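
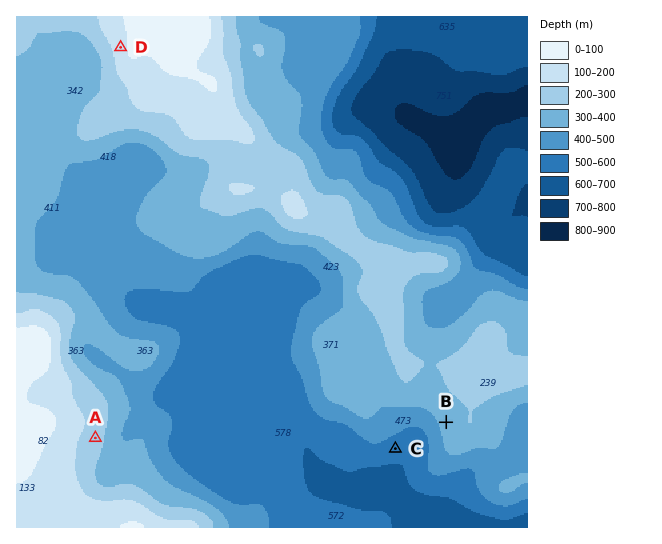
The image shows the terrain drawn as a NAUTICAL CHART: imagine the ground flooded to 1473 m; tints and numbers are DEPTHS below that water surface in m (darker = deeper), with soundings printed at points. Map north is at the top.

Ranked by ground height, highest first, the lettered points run D A B C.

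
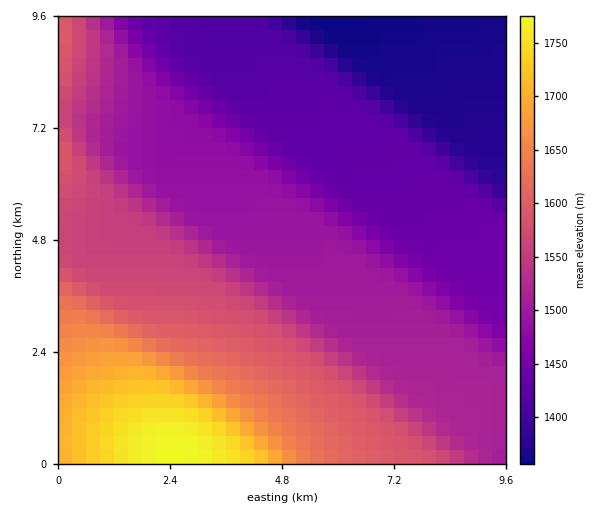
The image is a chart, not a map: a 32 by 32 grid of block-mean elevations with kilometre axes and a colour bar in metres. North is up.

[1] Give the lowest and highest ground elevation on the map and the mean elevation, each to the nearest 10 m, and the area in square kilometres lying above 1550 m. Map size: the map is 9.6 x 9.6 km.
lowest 1360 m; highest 1780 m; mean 1520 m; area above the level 31.5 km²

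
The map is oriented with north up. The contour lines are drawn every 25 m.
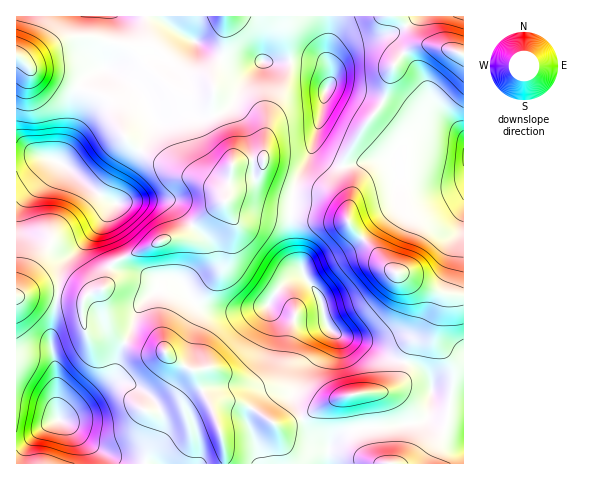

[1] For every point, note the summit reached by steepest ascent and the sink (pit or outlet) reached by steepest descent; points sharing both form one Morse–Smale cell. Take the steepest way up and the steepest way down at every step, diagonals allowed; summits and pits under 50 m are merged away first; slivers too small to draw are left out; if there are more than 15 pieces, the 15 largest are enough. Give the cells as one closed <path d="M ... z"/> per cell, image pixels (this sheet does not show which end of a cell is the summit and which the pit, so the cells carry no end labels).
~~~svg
<path d="M304 275l-7 1-11 6-10 10-9 13-25 6-24 0-15-3-12-9-9-16-3-2-10 0-16 11-12 13-5 8-4 19-8 10 22 10 19 0 13 10 17 9 5 15 13 23 8-7 15 0 20 8 21 16 14-3 11-5-8-20 8-28 9-12 11-21 7-7-7-29z"/><path d="M224 16l-60 0 0 5 15 12-7 2-17 19-5-1-19 11-28 4-13 6-9 9-4 9-7 40-11 30 38 31 19 10 0-8 8-20 30-46 0-11 8 1 16-5 9 0 10 4 16-2 0-42 12-24z"/><path d="M231 200l-6 0-8 5-37 31-18 4-50 24-6 21-5 6 0 7 6 28 11 12 6 4 3-2 14-35 12-13 16-11 10 0 3 2 9 16 12 9 15 3 24 0 25-6 9-13 10-10 18-8-8-14-4-11-2-22 1-13-25-2z"/><path d="M187 114l-9 0-23 5 0 6-6 13-29 47-4 10 0 8-6 5-12 20-19 21-15 13-4 8-1 25 24 5 7-8 13-3 4-8 2-14 4-5 49-22 18-4 33-28 13-8 6-31-1-19-17-35-17 3z"/><path d="M424 143l-19 1-15 16-22 1-25 5 1 9 6 13-3 32 5 8 44 45 43 19 24 4 1-145z"/><path d="M162 16l-145 0-1 139 19 0 24 7 9-25 5-33 8-21 9-9 9-4 28-5 19-11 9 0 7-9 10-10 6-3-11-8z"/><path d="M292 213l-2 14 4 26 11 25 12 14 5 9 3 20 4 7 13 9 25 7 23 14 14 4 8-19 17-18 9-19 2-12-48-24-44-49-23-1z"/><path d="M308 62l-46 0-16 16-14 27-18 11 18 37 0 16-5 31 39 12 25 1 3-24 17-37 11-37 3-24 5-8 0-6-4-9-7-4z"/><path d="M102 289l-12 3-7 8-23-5-3 2-6 35 0 15 6 30 1 42 9 4 21 20 13 8 5 5 2 8 45 0-4-5 0-6 12-20 1-17-9-18-14-10-14-6-10 2-32 23-19 11 49-40 6-24 5-11-17-17-6-28z"/><path d="M442 292l-4 1 2 9-11 23-17 18-8 19 17 6 10 13 0 22-3 14-14 6-54 5-12 3-17 13-2 4 0 16 135-1 0-166z"/><path d="M432 45l-18 1-7 4-11 11-4 8-6 26-5 10-20 25-17 29-1 7 25-5 22-1 13-14 7-3 14 0 17 5 23 2 0-95z"/><path d="M35 155l-19 2 1 139 14-2 26 1 3-25 4-8 15-13 19-21 12-20 6-5-19-10-36-30z"/><path d="M397 16l-68 1-3 38 5 26-6 10-11 55 8 11 14 8 7 1 2-9 16-27 20-25 5-10 6-26 4-8 11-11 11-5 11 0-13-6z"/><path d="M126 343l-7 11-6 24-46 38 16-9 32-23 10-2 14 6 12 8 7 10 4 10-1 17-12 20 2 9 3 2 70 0 1-13-5-20-24-60-18-9-13-10-19 0z"/><path d="M328 16l-103 0 0 34-12 24 0 41 10-3 9-7 14-27 16-16 53 1 11 6 4 12 1-8-5-18 3-14z"/>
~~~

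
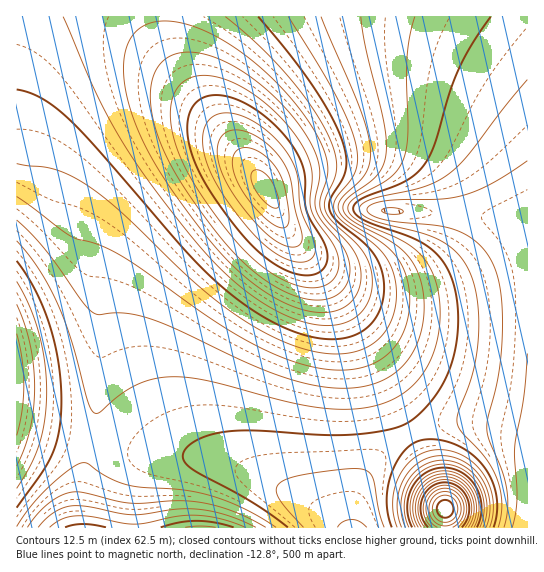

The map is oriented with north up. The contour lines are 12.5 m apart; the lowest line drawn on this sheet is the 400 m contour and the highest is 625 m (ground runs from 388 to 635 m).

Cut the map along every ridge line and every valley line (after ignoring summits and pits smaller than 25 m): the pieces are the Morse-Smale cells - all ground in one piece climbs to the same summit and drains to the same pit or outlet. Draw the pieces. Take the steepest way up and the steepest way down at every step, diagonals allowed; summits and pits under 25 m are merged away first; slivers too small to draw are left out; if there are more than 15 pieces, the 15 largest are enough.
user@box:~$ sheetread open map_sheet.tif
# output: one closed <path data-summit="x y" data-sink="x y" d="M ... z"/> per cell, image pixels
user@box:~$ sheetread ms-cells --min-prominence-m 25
<path data-summit="267 191" data-sink="527 527" d="M527 16l-365 0-1 10 3 12 13 31 22 32 54 69-14-9-13-1-21 5-22 11-44 32-14 14-14 20-10 23-2 18 2 83-4 41-6 35 36 9 58 4 33 6 43 16 46 26 34 24 10 1 2-25 11-26 9-14 16-15 17-12 21-9 24-6 34 0 42 10z"/><path data-summit="267 191" data-sink="17 383" d="M161 16l-145 1 1 410 74 15 6-35 4-41-2-83 2-18 10-23 14-20 14-14 44-32 22-11 21-5 13 1 10 5-50-65-22-32-13-31z"/><path data-summit="445 509" data-sink="527 527" d="M485 421l-34 0-14 3-26 9-22 15-16 15-14 24-7 23 0 17 175 1 1-97z"/><path data-summit="201 527" data-sink="527 527" d="M93 443l-4 0-9 48-1 31 2 6 262-1-49-32-56-27-44-12-57-4z"/><path data-summit="201 527" data-sink="17 383" d="M21 427l-5 0 0 100 63 1 1-37 9-48z"/>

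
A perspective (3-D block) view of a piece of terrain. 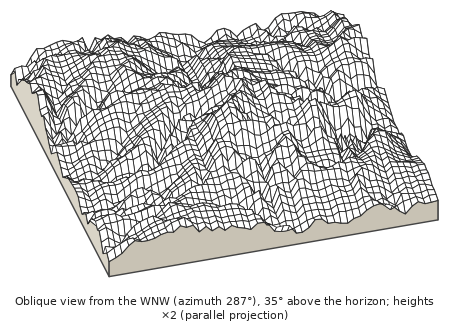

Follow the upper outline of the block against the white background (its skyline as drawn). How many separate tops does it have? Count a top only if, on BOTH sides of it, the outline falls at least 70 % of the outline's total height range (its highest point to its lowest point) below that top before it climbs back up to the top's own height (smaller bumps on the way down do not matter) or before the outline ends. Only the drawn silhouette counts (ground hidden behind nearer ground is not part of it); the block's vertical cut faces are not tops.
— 0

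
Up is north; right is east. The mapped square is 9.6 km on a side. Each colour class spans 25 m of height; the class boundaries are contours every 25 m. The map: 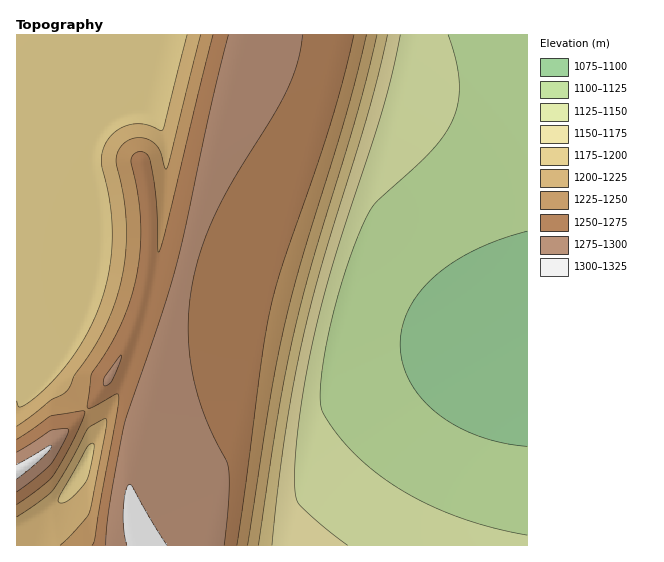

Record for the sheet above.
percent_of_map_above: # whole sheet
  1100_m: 92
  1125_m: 73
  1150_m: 63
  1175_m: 60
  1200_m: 43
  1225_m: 37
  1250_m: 30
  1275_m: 13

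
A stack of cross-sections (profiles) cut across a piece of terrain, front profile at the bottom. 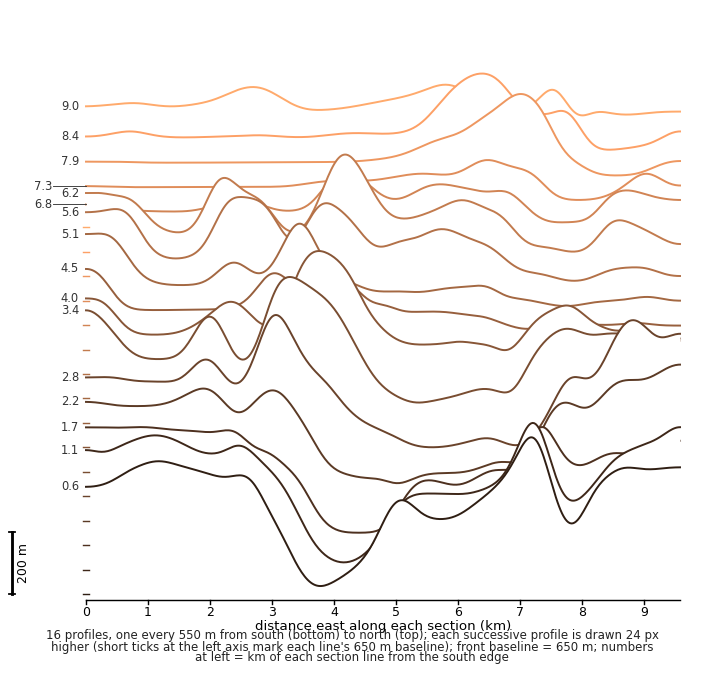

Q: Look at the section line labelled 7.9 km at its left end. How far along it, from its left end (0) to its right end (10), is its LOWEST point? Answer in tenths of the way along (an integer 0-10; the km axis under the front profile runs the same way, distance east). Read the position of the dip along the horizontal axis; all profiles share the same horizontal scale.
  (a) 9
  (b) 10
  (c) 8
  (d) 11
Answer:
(a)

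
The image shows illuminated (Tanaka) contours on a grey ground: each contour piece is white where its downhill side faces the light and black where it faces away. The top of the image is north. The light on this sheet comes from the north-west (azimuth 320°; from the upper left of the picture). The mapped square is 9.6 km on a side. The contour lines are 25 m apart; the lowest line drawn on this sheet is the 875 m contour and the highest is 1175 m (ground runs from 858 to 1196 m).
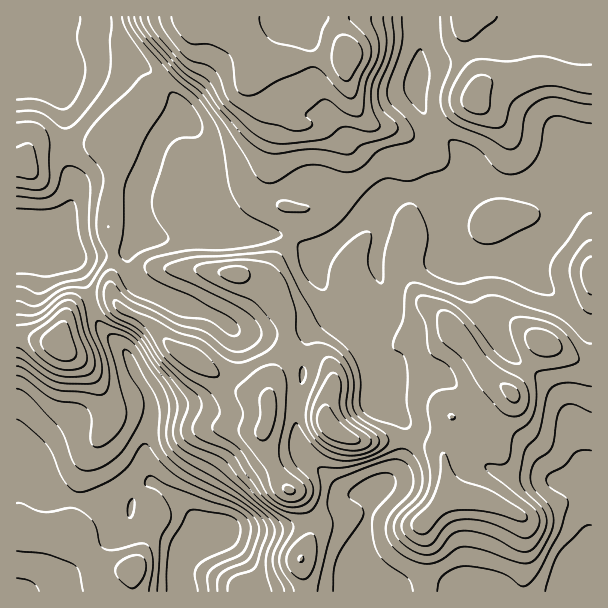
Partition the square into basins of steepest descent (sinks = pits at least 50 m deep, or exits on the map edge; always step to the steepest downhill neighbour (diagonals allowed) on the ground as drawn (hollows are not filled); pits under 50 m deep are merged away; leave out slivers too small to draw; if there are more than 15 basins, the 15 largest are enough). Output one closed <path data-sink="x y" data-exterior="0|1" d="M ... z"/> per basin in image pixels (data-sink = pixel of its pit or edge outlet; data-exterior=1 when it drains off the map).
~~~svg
<path data-sink="204 536" data-exterior="0" d="M591 16l-359 1 0 10 18 20 8 15 0 18 13 19 7 18 0 11-7 24 0 18 9 22 2 11 3 3 11 3 0 13-2 11-6 12-20 27-2 9 6 8-32-15-6 0-4 4-4 13-35 67-17-9-22-24-29-15-12-12-15 2-21 7-8 8-10 27-12 0-16-5-13-1 1 256 288 0-4-34 11-22 1-12-12-26-7-6-6-2-8-10-14-28-2-11 0-12 4-9 2-12 47 4 7 4 9 14 23 10 54 0 25 6 8 6 9-34 15 3 21 11 4-1 20-32 2-12 18-24 10-20 4 0 29 17 17 3z"/><path data-sink="17 17" data-exterior="1" d="M231 16l-215 1 1 319 28 6 12 0 10-27 8-8 15-6 21-3 12 12 29 15 22 24 17 9 35-67 4-13 4-4 6 0 23 10 7 1-4-4 2-9 20-27 6-12 2-11 0-13-11-3-3-3-2-11-9-22 0-18 7-24-1-15-6-14-13-19 0-18-11-20-15-15z"/><path data-sink="591 591" data-exterior="1" d="M546 343l-5 1-9 19-18 24-2 12-20 32-4 1-21-11-15-3-9 34-8-6-25-6-54 0-23-10-9-14-7-4-18-3-29-1-2 12-4 9 0 12 2 11 14 28 8 10 6 2 7 6 12 26-1 12-11 22 5 34 286-1 0-226-17-5z"/>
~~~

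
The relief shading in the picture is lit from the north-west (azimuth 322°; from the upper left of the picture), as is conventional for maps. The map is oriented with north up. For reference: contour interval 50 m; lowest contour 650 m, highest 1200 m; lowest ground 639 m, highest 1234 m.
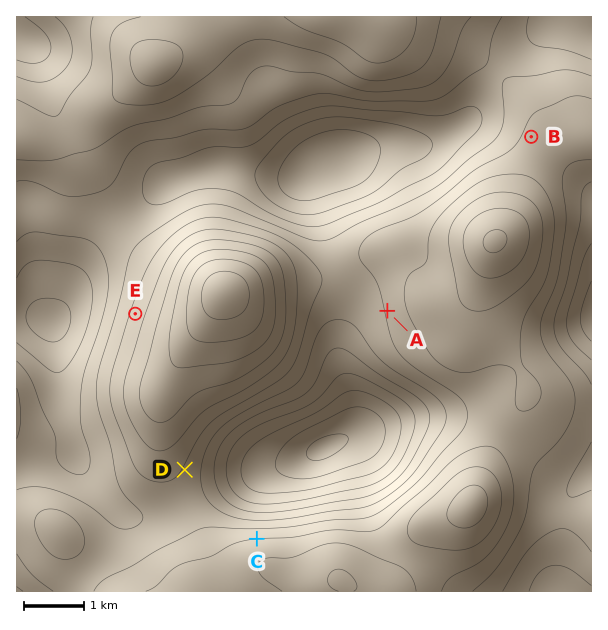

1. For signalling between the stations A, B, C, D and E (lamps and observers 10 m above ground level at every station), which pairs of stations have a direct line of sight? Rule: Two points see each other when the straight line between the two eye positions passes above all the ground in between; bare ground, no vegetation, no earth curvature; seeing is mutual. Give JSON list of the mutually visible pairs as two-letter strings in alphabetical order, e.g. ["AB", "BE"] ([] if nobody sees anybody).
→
["AC", "AD", "CD"]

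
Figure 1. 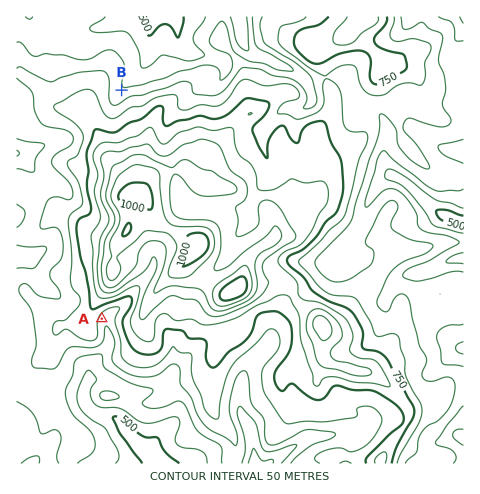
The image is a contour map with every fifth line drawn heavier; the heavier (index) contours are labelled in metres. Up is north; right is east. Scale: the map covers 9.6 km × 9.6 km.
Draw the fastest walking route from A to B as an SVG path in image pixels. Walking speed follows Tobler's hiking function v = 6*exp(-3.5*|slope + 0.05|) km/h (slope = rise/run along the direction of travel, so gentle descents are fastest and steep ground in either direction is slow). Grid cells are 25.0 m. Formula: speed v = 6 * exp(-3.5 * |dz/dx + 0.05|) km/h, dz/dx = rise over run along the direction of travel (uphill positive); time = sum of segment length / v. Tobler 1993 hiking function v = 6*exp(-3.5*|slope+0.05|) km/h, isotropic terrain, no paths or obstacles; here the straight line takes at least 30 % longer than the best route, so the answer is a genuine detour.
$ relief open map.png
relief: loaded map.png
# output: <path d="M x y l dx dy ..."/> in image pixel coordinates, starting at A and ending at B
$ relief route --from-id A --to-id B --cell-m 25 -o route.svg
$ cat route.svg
<path d="M102 319l-1 0-10-18 0-71 5-9 0-13-7-14 0-27-1-2 0-14 13-26 5-6 3-4 1-2 12-23"/>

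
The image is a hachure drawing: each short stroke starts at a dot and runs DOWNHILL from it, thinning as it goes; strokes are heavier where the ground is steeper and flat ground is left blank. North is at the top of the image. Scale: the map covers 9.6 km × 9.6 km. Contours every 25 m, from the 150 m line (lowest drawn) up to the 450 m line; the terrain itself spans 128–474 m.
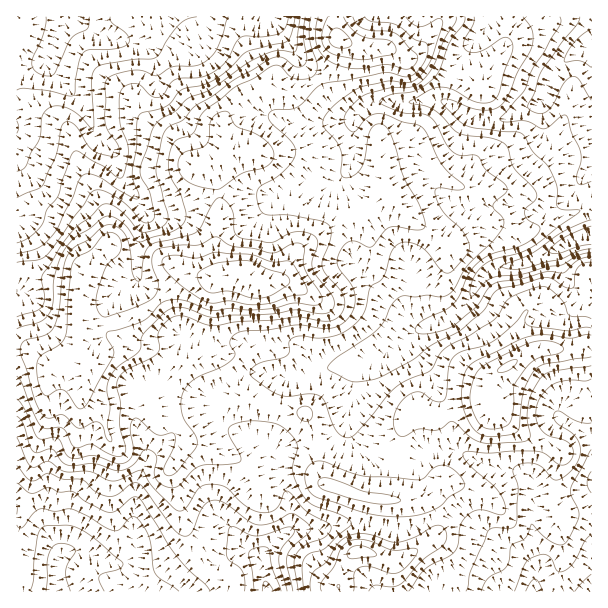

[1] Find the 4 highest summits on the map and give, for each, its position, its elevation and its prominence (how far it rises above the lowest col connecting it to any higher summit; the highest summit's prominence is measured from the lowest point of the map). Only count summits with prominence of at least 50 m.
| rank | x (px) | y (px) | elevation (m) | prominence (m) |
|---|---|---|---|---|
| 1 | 246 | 275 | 474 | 346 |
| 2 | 338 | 39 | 439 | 86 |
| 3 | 507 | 366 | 403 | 94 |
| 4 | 359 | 551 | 384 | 64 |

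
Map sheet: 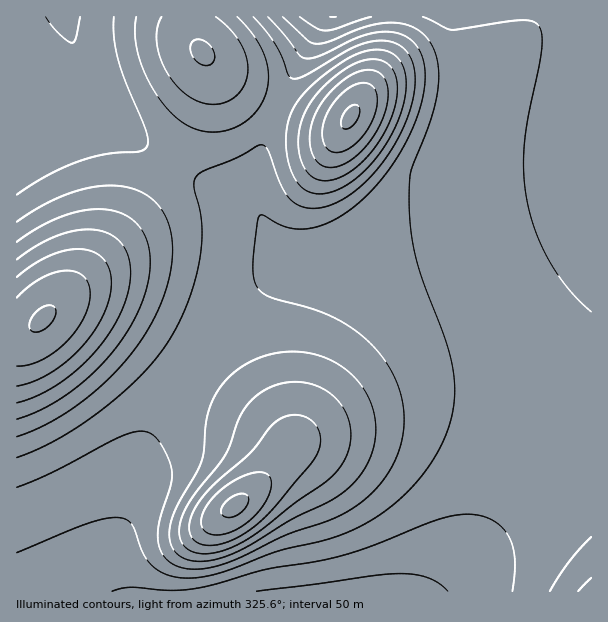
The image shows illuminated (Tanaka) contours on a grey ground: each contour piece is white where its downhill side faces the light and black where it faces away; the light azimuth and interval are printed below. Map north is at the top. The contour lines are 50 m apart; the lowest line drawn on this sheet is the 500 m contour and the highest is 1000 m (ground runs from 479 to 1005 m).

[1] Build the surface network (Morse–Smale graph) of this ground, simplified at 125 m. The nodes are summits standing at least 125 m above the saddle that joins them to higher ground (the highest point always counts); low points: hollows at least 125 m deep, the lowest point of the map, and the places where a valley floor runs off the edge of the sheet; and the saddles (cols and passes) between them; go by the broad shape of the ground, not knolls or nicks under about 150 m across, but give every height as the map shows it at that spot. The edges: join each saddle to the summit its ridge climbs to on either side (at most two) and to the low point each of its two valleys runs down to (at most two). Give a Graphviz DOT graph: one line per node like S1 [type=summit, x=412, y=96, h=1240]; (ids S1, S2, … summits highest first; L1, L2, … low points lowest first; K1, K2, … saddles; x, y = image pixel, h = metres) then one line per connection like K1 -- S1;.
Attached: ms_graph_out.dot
graph terrain {
  S1 [type=summit, x=42, y=318, h=1005];
  S2 [type=summit, x=351, y=117, h=957];
  S3 [type=summit, x=234, y=506, h=912];
  S4 [type=summit, x=203, y=53, h=854];
  L1 [type=low, x=371, y=591, h=479];
  K1 [type=saddle, x=278, y=108, h=725];
  K2 [type=saddle, x=171, y=162, h=708];
  K3 [type=saddle, x=194, y=363, h=675];
  K1 -- S2;
  K1 -- S4;
  K1 -- L1;
  K2 -- S1;
  K2 -- S4;
  K2 -- L1;
  K3 -- S1;
  K3 -- S3;
  K3 -- L1;
}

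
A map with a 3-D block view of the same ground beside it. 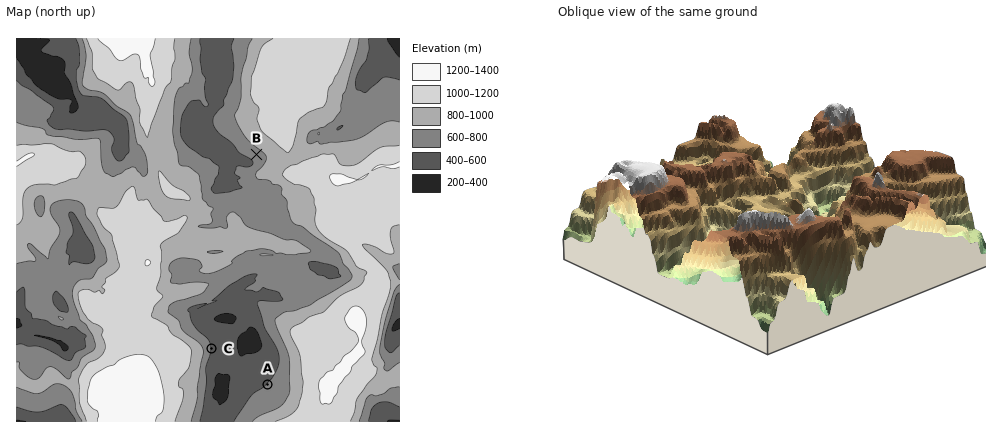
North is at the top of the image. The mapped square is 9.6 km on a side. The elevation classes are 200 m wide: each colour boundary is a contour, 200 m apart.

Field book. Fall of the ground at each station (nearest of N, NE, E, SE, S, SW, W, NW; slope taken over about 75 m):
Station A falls NW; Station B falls SW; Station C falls E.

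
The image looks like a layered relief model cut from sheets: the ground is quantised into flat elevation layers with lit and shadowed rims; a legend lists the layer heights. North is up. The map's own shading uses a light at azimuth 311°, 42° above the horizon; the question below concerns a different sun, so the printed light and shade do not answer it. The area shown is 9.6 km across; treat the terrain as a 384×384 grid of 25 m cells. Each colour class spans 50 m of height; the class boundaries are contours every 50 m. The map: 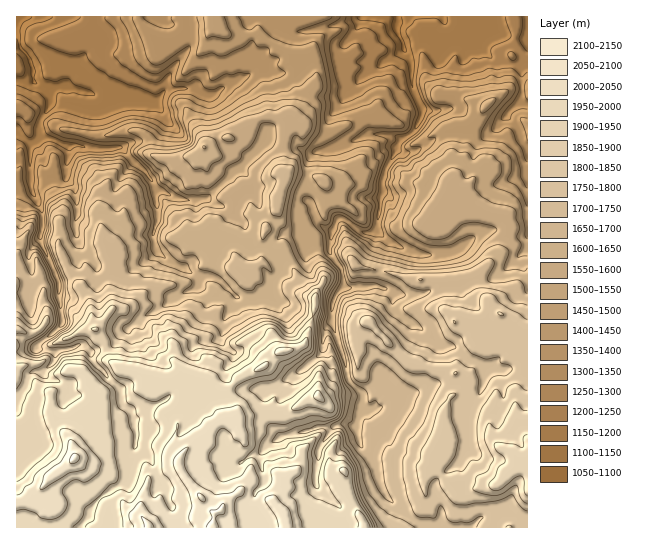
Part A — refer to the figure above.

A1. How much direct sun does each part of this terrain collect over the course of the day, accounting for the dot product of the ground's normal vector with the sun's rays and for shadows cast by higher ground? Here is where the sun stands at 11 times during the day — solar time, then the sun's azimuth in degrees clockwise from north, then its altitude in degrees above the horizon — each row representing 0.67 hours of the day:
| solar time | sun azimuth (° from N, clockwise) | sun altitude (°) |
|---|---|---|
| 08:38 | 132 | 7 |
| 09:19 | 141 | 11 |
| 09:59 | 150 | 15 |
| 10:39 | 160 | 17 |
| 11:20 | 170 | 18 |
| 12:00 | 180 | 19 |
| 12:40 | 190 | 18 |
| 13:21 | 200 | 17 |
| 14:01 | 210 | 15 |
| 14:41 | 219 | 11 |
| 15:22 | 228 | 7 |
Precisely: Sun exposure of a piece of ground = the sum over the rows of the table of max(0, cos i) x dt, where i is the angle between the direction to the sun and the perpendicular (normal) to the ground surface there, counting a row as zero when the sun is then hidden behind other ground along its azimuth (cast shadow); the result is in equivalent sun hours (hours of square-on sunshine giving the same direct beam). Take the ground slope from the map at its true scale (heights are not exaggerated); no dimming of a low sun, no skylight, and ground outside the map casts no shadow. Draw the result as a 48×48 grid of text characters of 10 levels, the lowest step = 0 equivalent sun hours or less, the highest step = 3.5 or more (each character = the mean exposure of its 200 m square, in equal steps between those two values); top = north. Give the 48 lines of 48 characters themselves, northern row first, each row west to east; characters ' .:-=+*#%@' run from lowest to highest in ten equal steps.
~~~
: ....-+***=--++++=-=-==+**#@%+:  .=-:::=+==+++=
=::.:=+*****-:--=+#+--=--==:.-*=.:-:=-==-=++==*+
+#*##**===+*+--*++###*++-...-*+:--::+=-=====-.:-
:#****++==++**%#-####**+++---=-=++*-.=----::-=--
=+*++*+***##%@%-*#******++++--===+. .-.  .   .--
#=+*#+++**#%%%+*%#***+::-----=-==. :::          
..=*+*#*++*##*++-++-..:..:::===-. .::--       .-
  .:..:---:.:..           .-++-...::..#+=-:  +@+
- : :::..     --         . :==. .:-:: +%*++=#@+:
%*:            -.    :=+++-:+. .==-.:.   .-*%+::
#++*-.   .:.    .   :=++++#*+:+*%@@@*  -===*= .+
:+:=#%#++##=    . :++++==+%@##*=  .-..=-.:-:  --
...        :    .+-=**=-:--+:.   :: .: ..     .-
::.-..     +@#++##%#*+-.  :    .--=   ..::::::--
:::: ::. :  +@#**#+*+=--=-+. ..--=-: :-----==++=
: -. .-::. ..#@###%+::+*=*#++====+-=+-=====+*+::
. .   ::-.:-:.=%@@+:----=#*#**+#@*:**==-===-:..:
      :::--=:.    .*==-++*=+***:....:---==---:.:
   ...=---=-.... . .=+-=#+=-*%@%=-..::--=+*+=-==
 ..=-::=-----.--::-:.==-*+=--- .+..-===+*#%%#*=-
 = --:==-:==-:-==++---=*+--=:      -*%%%%#+=::==
-. =-.=+=----+#++++==-==-..::        :=+=:...:-=
:. ==::+*+++. +##+===-=---    -.            .=+.
--.:+::-+==.   :=**+=-==-=    :*=:.        .++..
=-- =:.::-::    .--**====-: .=:#%@%*-:--===+-. .
+=-..=:    .:=++:.::++=--:  -*.   :*#%*=:::   :-
-:: .-:    :-:.  .:..:.   :==-     ....  .:-:.:.
  . ... .+=+-   .:::       -#...  .:==++...-=. .
  :: ...+##-    . .        .*.:--:. -**##-==*#+.
=:*. .*+=:  :. .       :   :- -+#*....=*%%++++**
++ :+*+#-    -:.:   :-:.   =: :=+#+:.::=##+=++++
:      .      ::    .:::=*@@. .=+#@#: . .-#*++==
.-=    .+.   .=. .::  .=%@@: ..-**#%*=-. .:+#**+
+- :##= :%#+-::++...:+@@@+. ..:-+++*%%#*==------
*-. ++*- *#+-=***#=.+%%%=.  ..:-%*++*#*+==+=::.:
==++-=+*==+#%#+==+*+:.::-..:-:===++++=---++-:--:
====--===-+##--===-:::::::+@@++*=+=-----=++:----
==+=-====--+=+---:-++=+**#@@@@%=:.:-----=+=-=---
==++.:-=====+++=:-+++==+%%*--:.:::--::---===--=-
===+=.:======--::++++++*-.  : :::----:-====+-.-=
==---..-+++=+--:**++##+. .:+:::.:---=--=*+=*#=:=
=-. :++--==--+==+===+=.   :=.: ..-----=+*+--+++=
-: :*@#*+==-:+*+-==+:::-..=+:=---:--==+#=::.--++
.:=%@%%**+--=+##:.-:.:=-+**+=**=-::-=+**-:--:+@*
:-**++##+:.:=:=++ . :+= -++--*+=::-==++*#++#@@@*
+#*==+*+-- .--=+*+::++=+-:=-.:*=...=*++*#%%@@@%@
******+=++-:.:-=-+=+===+*-=-====..:.=#%**###*==%
**#%#*==+=**:--=*+=*+=-=+=====-==:::.-**###-:::=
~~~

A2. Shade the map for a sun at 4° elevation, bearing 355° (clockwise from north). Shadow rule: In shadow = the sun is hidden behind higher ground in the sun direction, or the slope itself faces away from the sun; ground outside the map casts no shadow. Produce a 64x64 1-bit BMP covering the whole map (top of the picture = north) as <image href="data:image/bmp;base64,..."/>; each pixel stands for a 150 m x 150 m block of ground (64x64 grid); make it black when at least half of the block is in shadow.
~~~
<image width="64" height="64" href="data:image/bmp;base64,Qk0+AgAAAAAAAD4AAAAoAAAAQAAAAEAAAAABAAEAAAAAAAACAAATCwAAEwsAAAIAAAAAAAAA////AAAAAAD/wwYgAAA////AAECAAH///8AAAYAB3/9/4A4EAcEP/x/wHAQzAg//D/g8BHuAGA4P0DgAPcAcAgPAEjAEAA4AAYAGHAYIBhwAAAc/DogGOAQAAzPHkAAgAAAAA//wAAAIA+CD//kAAAAD4AP//4AAAAfAA///wAAAD+AH7n/gAILv8c/g//AAg84/n/A/+ADHnj8P+H/+AHM8AAf4f/AwOHAAAPx/gPxuwAAQ/n8D8P/gABge3geA++gBgAfcD4eY3gAAB5g/jwwfAAAHEH4eAh+AAAcA/AgEAMAANwAAAAcAOB57A+AADwB8P4P/8AAGAAd7g//8AA4AB+AA/wAwDAAfgADgABgMAz4AAIB/BkhAvgARAP+CYAD4AfED/8BgAYAB8z//4iAAwADz/uf4AABAAPf8A/AAAGAA98wAAAAAf+B9HAAAIAD/wH9/gAAAAP/BPj/AEAAA/+GwDAA8AAH/+BAGAAYCA//4DAYAAEM/g7geA8AAZ/4APD/D4AD//wA4P/+QOP4GDAA8/8B94AA4ARYeQD7wAPAAAgB8PhAH8IACAD8eCB/z4AcAPw4f///wBwAgAv////gAAAAA/z///AAwAAB3v///4BwAAn+f+/+BvkAOf4A9+gGDQAB/xw34AcCAAAH/AOATwIACAH4AgP+AAAAAHAIAP8AAAA=="/>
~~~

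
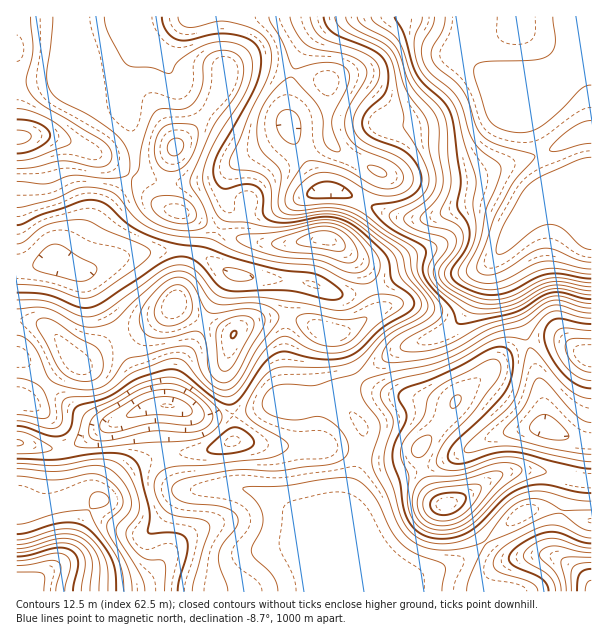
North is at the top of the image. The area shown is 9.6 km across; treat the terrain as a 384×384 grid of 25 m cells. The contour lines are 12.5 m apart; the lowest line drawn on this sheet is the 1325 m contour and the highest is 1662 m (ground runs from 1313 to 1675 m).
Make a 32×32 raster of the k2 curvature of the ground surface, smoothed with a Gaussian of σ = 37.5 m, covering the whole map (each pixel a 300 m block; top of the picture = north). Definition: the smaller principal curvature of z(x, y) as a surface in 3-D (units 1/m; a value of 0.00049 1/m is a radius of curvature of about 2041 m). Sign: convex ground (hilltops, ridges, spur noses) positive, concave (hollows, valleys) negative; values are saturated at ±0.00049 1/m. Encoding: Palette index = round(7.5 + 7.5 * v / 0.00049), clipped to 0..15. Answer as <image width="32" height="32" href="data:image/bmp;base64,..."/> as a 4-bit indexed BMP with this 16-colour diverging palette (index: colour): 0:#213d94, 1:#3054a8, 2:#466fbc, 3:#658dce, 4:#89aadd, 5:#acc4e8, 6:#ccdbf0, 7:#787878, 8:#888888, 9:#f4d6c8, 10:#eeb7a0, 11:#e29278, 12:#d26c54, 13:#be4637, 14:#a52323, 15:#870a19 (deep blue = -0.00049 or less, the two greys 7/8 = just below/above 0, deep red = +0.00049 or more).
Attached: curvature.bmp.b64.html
<image width="32" height="32" href="data:image/bmp;base64,Qk12AgAAAAAAAHYAAAAoAAAAIAAAACAAAAABAAQAAAAAAAACAAATCwAAEwsAABAAAAAAAAAAlD0hAKhUMAC8b0YAzo1lAN2qiQDoxKwA8NvMAHh4eACIiIgAyNb0AKC37gB4kuIAVGzSADdGvgAjI6UAGQqHAJdmd1d2Z3h3d3eHd4dUMkpoqHdFd2Z3d3d3dlRGd3ZYR5mFNoh2Znd3d2MyETaJdCIzETR3d3d3d3dDaHMBRkFkRFl1Z3h3d3d2Nby4QBESh3eadVREVWZmZlR6h2Q0aId4l1VVVEV3ZmVlIkaHZncxE3Zmd3h3d4hkaYMBaHZUATEVeHZol3eIZFiXUQEiI1iVEBVTE1ZmZmVUVodlVWiIMlQAACM0Zndmd2iYd2VldEioZUSKc1ZmVnh3h4hTVlSJl2dUioRWVDE2ZneYM4pWh3ZnZFh1RXmVACNXlzWZWIZmZ4ZJl0WZh1IRJIdIh3mFZ3eYNZhWhld5dUNVW5VmVFd3qlNFVTEjaZVVRFqVNEVUVZlCEAEkZVMQAEUzRFZnZUIRAlZmVoeHVVElVDN2Z3ZTIkeHeIqXZleWJGZmdmZ2Z5lkUgOKcgADZlRnd4d2ZniJY3cgAAAUQ0Z2V3dohmVmRFSIZBAmmodXh1VmVWaGVWZUVnZWeJmHZnd3ZZZnl0apdVZ2aGZlVmV3Z3eYd3ZGmHZWZndTNXhlZmeIZ2VmZmZnZVZmVFeJdGd2d1VWd3dmeIVWeHZmd1Rnd3dmZ3d3ZniWVomIhVRFd3d3hmh3d3aKl1V4iac0Z3d3d4Zod3dleHd2ZndjRWd4h3d2Z3d3VDM1ZmQhJYZXeId3"/>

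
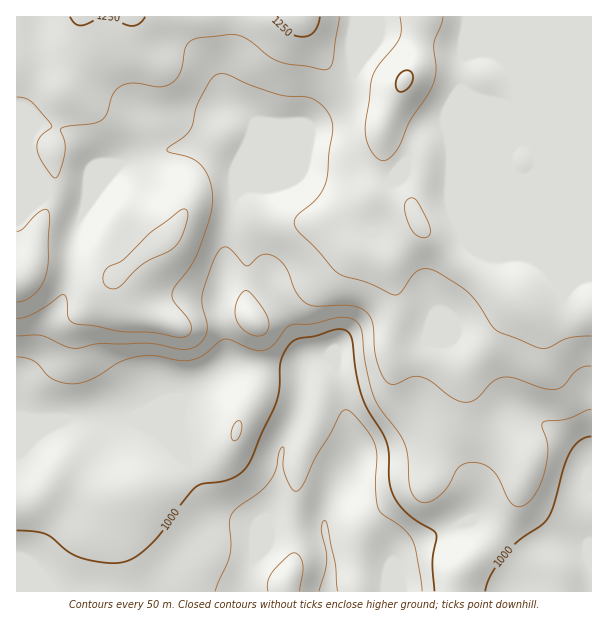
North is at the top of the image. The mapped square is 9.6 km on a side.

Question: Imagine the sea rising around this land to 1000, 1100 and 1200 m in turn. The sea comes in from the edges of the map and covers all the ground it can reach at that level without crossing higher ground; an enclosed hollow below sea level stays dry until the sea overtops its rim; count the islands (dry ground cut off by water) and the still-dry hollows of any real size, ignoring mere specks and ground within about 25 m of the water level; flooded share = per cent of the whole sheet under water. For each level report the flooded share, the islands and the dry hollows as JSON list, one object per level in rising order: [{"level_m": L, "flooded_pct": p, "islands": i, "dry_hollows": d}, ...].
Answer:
[{"level_m": 1000, "flooded_pct": 17, "islands": 0, "dry_hollows": 0}, {"level_m": 1100, "flooded_pct": 43, "islands": 0, "dry_hollows": 0}, {"level_m": 1200, "flooded_pct": 90, "islands": 0, "dry_hollows": 0}]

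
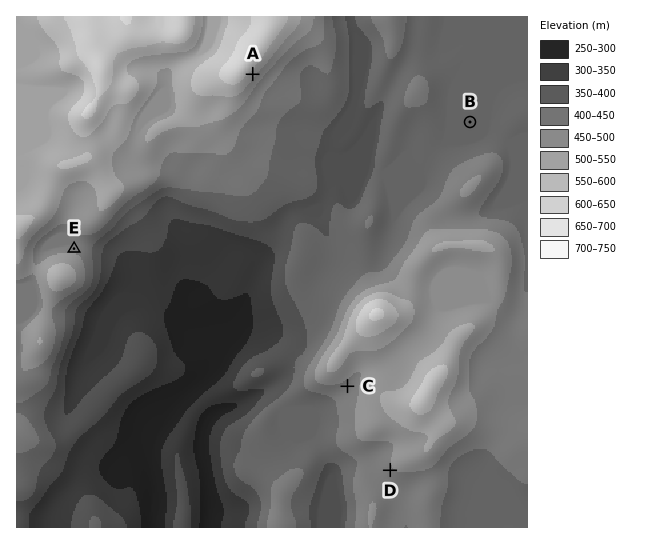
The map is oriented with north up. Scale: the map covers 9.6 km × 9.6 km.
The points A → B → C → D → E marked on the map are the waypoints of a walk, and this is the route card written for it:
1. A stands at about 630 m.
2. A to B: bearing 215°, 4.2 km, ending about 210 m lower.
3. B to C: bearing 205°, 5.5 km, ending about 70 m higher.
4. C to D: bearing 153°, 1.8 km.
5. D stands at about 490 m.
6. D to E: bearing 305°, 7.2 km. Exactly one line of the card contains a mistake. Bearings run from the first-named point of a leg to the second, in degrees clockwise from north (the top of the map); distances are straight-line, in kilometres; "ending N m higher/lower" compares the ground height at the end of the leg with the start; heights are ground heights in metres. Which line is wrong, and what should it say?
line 2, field bearing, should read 102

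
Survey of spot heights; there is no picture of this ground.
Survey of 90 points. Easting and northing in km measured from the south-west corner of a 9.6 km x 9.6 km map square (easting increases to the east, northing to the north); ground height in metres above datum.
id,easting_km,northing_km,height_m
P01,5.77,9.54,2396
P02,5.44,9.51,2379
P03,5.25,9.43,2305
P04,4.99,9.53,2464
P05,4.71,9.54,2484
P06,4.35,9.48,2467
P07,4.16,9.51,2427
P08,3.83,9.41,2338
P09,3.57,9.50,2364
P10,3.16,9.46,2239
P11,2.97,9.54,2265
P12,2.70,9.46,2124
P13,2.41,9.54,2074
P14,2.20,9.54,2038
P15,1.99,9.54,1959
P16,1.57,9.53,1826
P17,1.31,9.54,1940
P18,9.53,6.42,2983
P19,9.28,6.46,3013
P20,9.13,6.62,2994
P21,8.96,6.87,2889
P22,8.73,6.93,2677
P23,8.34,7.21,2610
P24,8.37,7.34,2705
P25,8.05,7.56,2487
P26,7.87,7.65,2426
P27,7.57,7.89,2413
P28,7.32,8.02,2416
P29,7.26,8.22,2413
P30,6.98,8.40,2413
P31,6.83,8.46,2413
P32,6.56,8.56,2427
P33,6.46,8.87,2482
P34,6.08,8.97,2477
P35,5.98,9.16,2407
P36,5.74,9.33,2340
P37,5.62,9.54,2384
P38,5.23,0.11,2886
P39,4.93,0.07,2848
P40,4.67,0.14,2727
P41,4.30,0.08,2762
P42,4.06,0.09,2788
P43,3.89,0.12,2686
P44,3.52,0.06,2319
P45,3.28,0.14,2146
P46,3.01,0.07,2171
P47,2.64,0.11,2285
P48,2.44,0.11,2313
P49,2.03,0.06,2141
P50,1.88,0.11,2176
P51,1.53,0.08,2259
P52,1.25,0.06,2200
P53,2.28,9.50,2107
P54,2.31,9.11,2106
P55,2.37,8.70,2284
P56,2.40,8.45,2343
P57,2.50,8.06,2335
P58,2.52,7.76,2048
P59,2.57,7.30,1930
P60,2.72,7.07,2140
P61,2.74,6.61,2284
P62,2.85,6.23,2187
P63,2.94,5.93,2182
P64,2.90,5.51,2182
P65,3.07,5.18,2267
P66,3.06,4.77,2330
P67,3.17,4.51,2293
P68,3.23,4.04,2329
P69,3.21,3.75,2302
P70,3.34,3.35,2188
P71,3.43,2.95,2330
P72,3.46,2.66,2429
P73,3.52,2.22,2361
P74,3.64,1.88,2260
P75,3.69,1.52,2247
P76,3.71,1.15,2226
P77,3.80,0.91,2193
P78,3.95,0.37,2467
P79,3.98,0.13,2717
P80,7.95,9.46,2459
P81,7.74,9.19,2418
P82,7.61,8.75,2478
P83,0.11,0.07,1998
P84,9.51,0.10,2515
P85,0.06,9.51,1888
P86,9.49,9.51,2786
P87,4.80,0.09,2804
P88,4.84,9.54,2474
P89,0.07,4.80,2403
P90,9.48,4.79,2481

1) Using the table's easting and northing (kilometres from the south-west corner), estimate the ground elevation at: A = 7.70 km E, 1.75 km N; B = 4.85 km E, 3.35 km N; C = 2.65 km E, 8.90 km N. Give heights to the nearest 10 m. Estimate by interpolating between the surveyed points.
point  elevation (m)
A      2630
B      2440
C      2220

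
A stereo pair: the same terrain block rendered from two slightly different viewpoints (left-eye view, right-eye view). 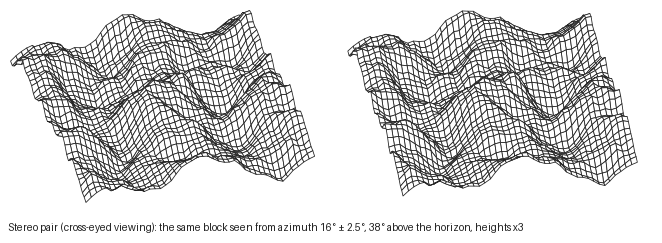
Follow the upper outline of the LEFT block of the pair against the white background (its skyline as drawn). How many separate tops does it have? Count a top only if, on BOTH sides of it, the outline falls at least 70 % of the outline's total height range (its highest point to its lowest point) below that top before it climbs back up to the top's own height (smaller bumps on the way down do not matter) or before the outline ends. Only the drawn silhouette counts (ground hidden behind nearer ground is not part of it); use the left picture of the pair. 0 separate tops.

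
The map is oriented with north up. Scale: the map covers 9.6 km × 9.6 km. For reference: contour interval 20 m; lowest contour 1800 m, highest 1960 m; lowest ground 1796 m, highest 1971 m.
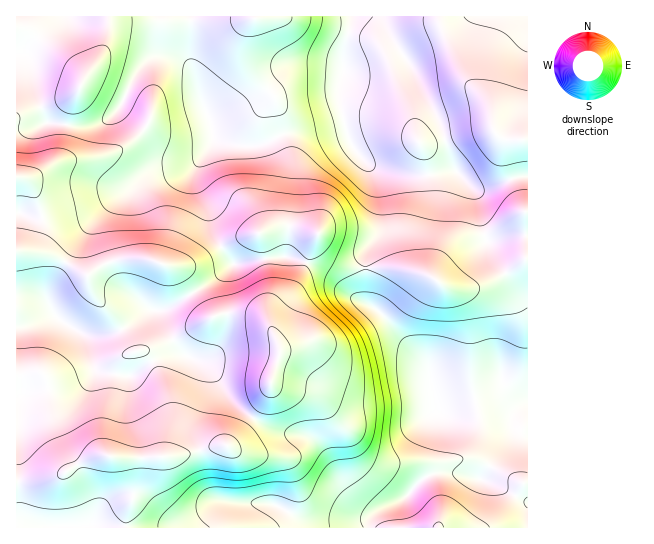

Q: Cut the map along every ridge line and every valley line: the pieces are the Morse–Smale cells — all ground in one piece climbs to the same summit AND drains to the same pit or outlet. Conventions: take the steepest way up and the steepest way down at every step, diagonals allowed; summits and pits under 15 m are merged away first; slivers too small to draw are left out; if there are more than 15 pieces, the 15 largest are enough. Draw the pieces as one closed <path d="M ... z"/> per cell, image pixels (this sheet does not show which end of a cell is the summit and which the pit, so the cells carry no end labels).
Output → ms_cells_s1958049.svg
<path d="M227 269l-53 36-13 6-12-2-24 19-23 8-17-1-18-10-12-10-6-10-8-8-25 0 1 231 252 0 6-3 10-10 8-17 0-19-5-16-9-6-38-4-13-7 11-9 14-19-20-16-20-30-8-8-10-5 6 1 10-4 12-15 4-12 0-22-4-25z"/><path d="M121 105l-12 14-15 6-17 2-32-4-12 5-17 1 0 166 18 1 9 3 15 20 16 10 16 7 12 0 15-4 16-9 16-14 12 2 13-6 40-25 19-17-10-13-10-17-5-27-12-25 1-16 14-19 2-12-20 5-27-2-33-20z"/><path d="M307 263l-11 23-20 23-5 9 0 9 6 14 3 13-8 21-4 19-15 24 20 11 13 4 17 2 14 6 12 17 16 29 16 19 8 5 10-2 24-10 16-18 19-9 15 0 28 8 19-33 12-13 3-20 13-12-10-1-15-6-8 0-58 13-9-41-39-45-12-13-26-13-21-23z"/><path d="M343 123l-26 6-32 4-27 12-20 0-25-7-2 8-14 19-1 16 12 25 5 27 10 17 11 14 36-7 21 0 15 6 11-27 4 15 12 10 21 7 11-1 3-20 12-14 3-7-2-36-5-16-25-31z"/><path d="M351 16l-160 0-2 42 11 39 11 25 2 15 8 4 17 4 20 0 27-12 32-4 26-6-3-20 0-17 4-13 0-24 7-22z"/><path d="M527 16l-148 1 14 25 16 21 28 54 18 53 18 18 4 1 12-1 26-11 13-2z"/><path d="M399 268l-33 0-1 31 24 23 39 45 8 40 11 0 48-12 8 0 15 6 9 0 1-92-20-32-3-4-26 14-24 2-10-2-18-12z"/><path d="M190 16l-133 0-17 17-15 20 4 8 4 22 12 38 2 2 40 4 22-8 12-14 18-35 15-14 23 1 8 4 6 8-2-11z"/><path d="M378 16l-25 0-9 33 0 24-4 13 0 17 9 38 17 22 17 8 32 5 39-5-17-54-28-54-16-21z"/><path d="M371 165l-2 1 7 8 5 16 2 36-3 7-12 14-3 10 1 11 41 1 20 6 18 12 10 2 24-2 26-14-18-31-11-48-21-23-40 5-21-3z"/><path d="M291 257l-21 0-31 6-5 1-6 6-5 12 4 25 0 22-4 12-12 15-14 5 8 3 8 9 20 29 18 15 5-3 12-20 4-19 8-21-3-13-6-14 0-9 5-9 20-23 11-23z"/><path d="M254 419l-26 27 13 7 42 6 8 10 2 10-1 23-7 13-15 13 99-1 2-9 8-8-10 1-14-12-38-58-14-6-17-2-13-4z"/><path d="M453 472l-15 0-13 5-22 22-28 13-4 6-2 9 159 0-1-26-42-21z"/><path d="M171 56l-17 0-11 9-10 13-12 25 0 4 25 20 20 10 27 2 17-3 2-2-1-12-8-17-8-30-10-14z"/><path d="M527 176l-12 1-32 12-11 0 5 9 10 44 19 31 22-15z"/>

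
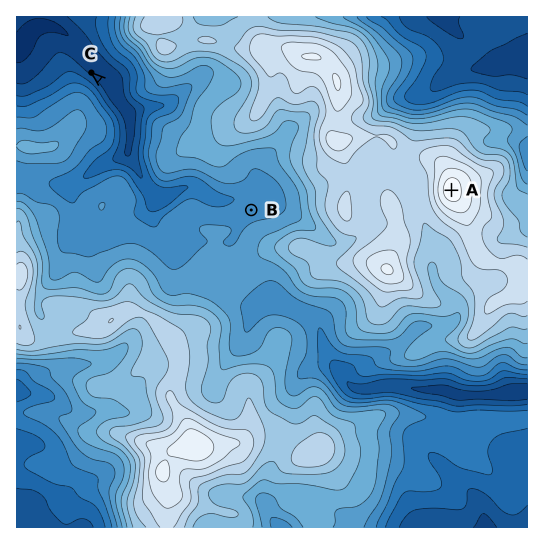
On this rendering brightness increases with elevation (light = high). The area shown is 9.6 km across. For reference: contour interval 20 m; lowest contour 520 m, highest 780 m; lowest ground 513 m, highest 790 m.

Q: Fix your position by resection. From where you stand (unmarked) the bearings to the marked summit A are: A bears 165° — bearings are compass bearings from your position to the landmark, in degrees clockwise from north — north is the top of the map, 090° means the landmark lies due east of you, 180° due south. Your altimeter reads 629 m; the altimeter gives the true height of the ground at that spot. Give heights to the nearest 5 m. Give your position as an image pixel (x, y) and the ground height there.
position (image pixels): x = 431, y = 115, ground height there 630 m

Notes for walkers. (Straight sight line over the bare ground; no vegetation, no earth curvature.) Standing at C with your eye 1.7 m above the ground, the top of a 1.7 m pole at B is out of sight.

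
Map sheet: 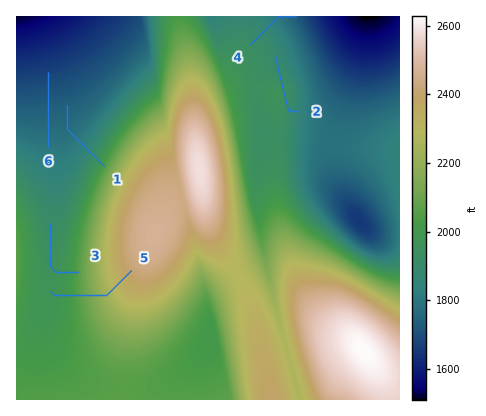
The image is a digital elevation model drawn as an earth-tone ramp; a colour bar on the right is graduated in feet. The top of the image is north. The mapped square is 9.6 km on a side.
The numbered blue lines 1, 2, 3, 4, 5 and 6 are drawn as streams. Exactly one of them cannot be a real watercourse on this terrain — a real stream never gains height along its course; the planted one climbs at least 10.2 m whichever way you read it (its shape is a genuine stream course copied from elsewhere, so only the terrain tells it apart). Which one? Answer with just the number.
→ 2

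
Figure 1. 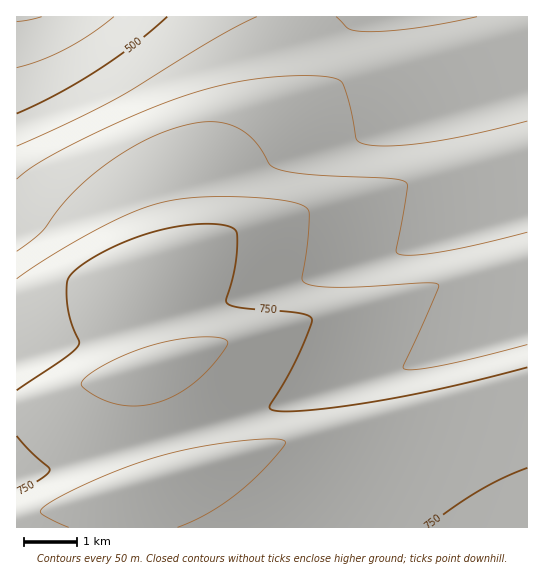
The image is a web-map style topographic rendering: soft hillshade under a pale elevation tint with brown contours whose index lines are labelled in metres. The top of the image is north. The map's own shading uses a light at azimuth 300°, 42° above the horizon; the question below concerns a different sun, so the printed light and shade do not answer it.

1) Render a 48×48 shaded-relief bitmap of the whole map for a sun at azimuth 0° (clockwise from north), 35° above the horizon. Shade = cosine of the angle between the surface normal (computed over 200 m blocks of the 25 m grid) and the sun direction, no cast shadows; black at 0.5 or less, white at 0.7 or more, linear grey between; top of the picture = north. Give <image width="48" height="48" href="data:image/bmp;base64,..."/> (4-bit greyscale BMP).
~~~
<image width="48" height="48" href="data:image/bmp;base64,Qk32BAAAAAAAAHYAAAAoAAAAMAAAADAAAAABAAQAAAAAAIAEAAATCwAAEwsAABAAAAAAAAAAAAAAABEREQAiIiIAMzMzAERERABVVVUAZmZmAHd3dwCIiIgAmZmZAKqqqgC7u7sAzMzMAN3d3QDu7u4A////AGVEREREREREREREREVVVVVVVVVVVVVVVYdlVEREREREREREREVVVVVVVVVVVVVVVbqpdmVEREREREREREVVVVVVVVVVVVVVVbu7uph2VERERERERERVVVVVVVVVVVVVVXiau7uph2VURERERERVVVVVVVVVVVVVVVVniJq7uqmHZVRERERVVVVVVVVVVVVVVUREVWeJqru6mHdlVERFVVVVVVVVVVVVVURERERVZ4mru7qYdmVVVVVVVVVVVVVVVURERERERFZ4mqu7uph2ZVVVVVVVVVVVVURERERERERFVniau7u6mHZlVVVVVVVVVUREREREREREREVniau8y6qYdmVVVVVVVVVEREREREREREREVniavMzLqYd2ZVVVVYdmVERERERERERERFVniau8zMuph2ZVVaqZh2VURERERERERERFVmeJq8zMu6mHZqq6qph2VURERERERERFVVVWeJq8zMy6mHiaqqqpiHZVRERERERVVVVVVWd4qrzMy1ZniJqqqqmHZlVERERVVVVVVVVWZ4mrzFVVVmeJmqqqmYdmVVVVVVVVVVVVVWZ4mlVVVVVmeImqqqqYh2ZVVVVVVVVVVVVVZlVVVVVVVWZ4mqu7qph3ZlVVVVVVVVVVVVVVVVVVVVVWZ4mau7uqmHdmVVVVVVVVVWZlVVVVVVVVVVZ3iaq7u6mYdmZVVVVVVYd2ZmVVVVVVVVVVZniaq7u7qYh2ZVVVVamYh2ZmVVVVVVVVVVZniJq7u7qph3ZlVbu6qZh3ZmZVVVVVVVVVVneJq7u7upmHZru7u7qpiHdmZVVVVVVVVVVmeJmru7u6mKq7u8u7upmHdmZVVVVVVVVVVmd4mru7u4iaq7vMy7uqmIdmZlVVVVVVVVVmZ4mau3eIiaq7u8y7uqmYd2ZlVVVVVVVVVWZ3iXd3eIiZqru7u7u6mYd2ZlVVVVVVVVVWZnd4iHiIiJmqu7u7u6qYh3ZmVVVVVVVVVYiIiIiIiIiJmaq7u7u6qZh3ZmVVVVVVVYiIiIiIiId3eIiZqru7u6qpiHZmVVVVVZmYiIiIiIh3d3d4iJmqu7u6qpmHdmZVVbqqmZmIiIiId3d3d3eImaqru6qpmIdmZcy7uqqZmIiIh3d3dmZnd4iaqqu7qqmYd7zMzMu6qZiIiHd3d2ZmZmd3iZqqq7qqmau8zMzMu6qZiId3d2ZmZmZmZ3iJmqq7qpqru8zMzMu6qZiHd3ZmZmZmZmZneImqqpmZqqu7zMzLu6mYh3dmZmZmZmVWZmd4mZmZmaqqq7u7u7uqmYh3ZmZmZmVVVVZmd5mZmZmZmqqqu7u7qqmId2ZmZmZVVVVVVpmZmZmZmZmZmaqqqqqpmId2ZmZVVVVVVZmZmZmZmZmZiImZmaqqqZmId2ZmVVVVVZmZmZmZmZmYiIiIiImZmZmZmId2ZmVVVZmZmZmZmZmYiIiHd3d4iJmZmZmIh3ZmVZmZmZmZmZmYiIiHd3d3d3eIiZmZmIh3ZpmZmZmZmZmYiIh3d3d2ZmZ3iImZmZiIdw=="/>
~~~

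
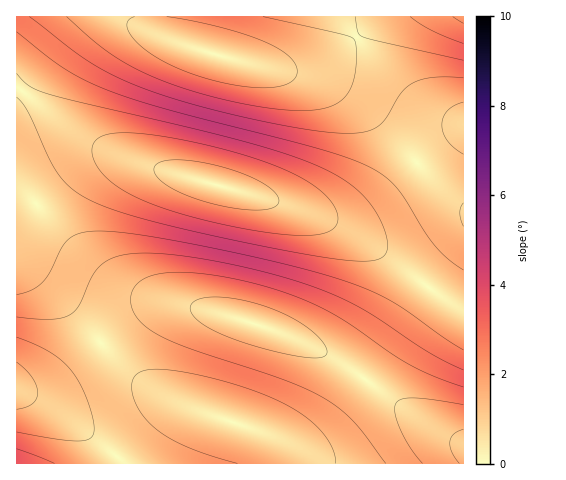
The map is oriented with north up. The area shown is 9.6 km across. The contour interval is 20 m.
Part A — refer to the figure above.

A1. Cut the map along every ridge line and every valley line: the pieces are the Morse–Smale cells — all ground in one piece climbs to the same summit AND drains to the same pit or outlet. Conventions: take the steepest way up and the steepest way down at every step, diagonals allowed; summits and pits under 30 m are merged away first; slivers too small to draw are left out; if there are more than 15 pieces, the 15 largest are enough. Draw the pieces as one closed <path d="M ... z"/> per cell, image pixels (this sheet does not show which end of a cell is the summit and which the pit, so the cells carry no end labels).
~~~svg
<path d="M18 87l-2 1 0 172 24 17 90 95 21 16 28 15 95 34 12 10 4 17 174-1-1-153-39-26-50-38-27-16-24-12-38-14-117-32-51-17-44-25z"/><path d="M337 16l-320 0-1 71 64 48 26 15 23 10 47 15 86 22 57 19 25 2 18-7 10-7 61-56 13-10 16-6 2-8-20-6-31-19-28-29z"/><path d="M17 261l0 129 45 24 64 50 163-1-3-16-12-10-87-30-27-13-17-12-44-41-28-33-31-31z"/><path d="M463 130l-17 8-13 10-45 43-24 19-20 8-26-2 45 23 61 45 38 26 2-1z"/><path d="M463 16l-125 1 47 53 28 29 31 19 19 5z"/><path d="M18 390l-2 1 1 73 109-1-64-49z"/>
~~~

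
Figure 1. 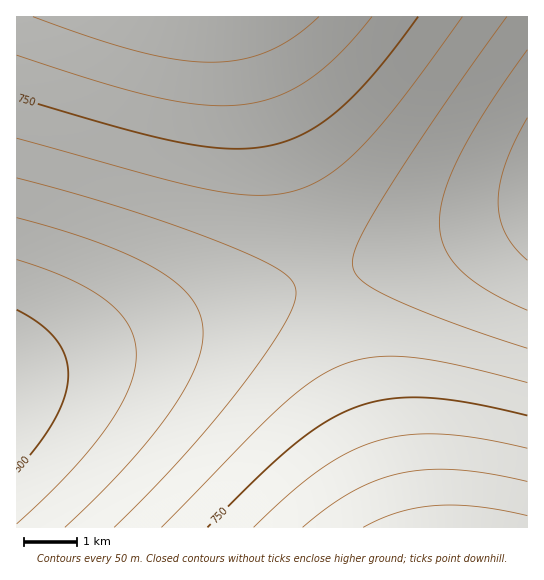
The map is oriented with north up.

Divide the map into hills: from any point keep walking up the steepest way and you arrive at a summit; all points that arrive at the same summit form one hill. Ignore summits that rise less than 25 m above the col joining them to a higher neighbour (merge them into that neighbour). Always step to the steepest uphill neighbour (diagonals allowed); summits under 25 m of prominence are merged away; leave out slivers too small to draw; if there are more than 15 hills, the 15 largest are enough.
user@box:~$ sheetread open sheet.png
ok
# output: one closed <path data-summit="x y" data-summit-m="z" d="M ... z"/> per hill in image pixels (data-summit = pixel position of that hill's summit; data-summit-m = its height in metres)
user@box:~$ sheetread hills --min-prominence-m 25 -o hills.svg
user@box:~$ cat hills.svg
<path data-summit="201 17" data-summit-m="900" d="M527 16l-510 0-1 357 510-157 2-2z"/><path data-summit="455 527" data-summit-m="930" d="M527 215l-510 158-1 154 511 1z"/>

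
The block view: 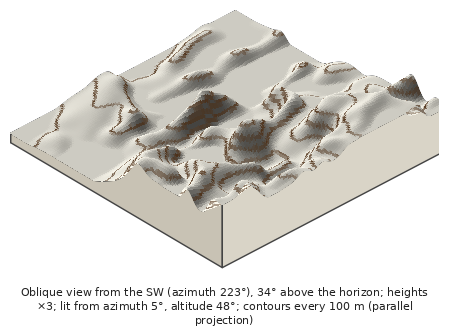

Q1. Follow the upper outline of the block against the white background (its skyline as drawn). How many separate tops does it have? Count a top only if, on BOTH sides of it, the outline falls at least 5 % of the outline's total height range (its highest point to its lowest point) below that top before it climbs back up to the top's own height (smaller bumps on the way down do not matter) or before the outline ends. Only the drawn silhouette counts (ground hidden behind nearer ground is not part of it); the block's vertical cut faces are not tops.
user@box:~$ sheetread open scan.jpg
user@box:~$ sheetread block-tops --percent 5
2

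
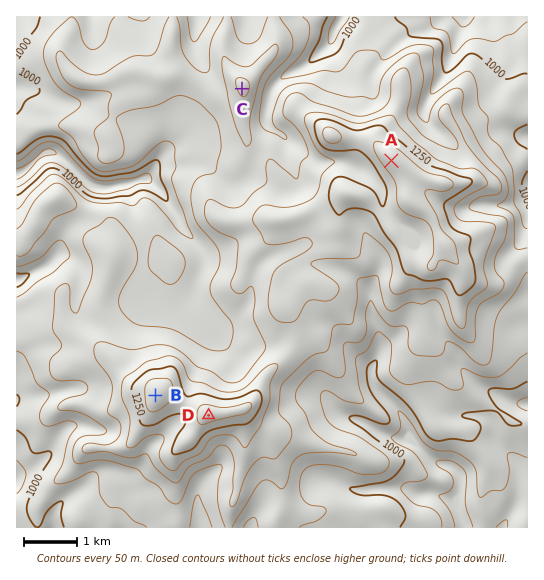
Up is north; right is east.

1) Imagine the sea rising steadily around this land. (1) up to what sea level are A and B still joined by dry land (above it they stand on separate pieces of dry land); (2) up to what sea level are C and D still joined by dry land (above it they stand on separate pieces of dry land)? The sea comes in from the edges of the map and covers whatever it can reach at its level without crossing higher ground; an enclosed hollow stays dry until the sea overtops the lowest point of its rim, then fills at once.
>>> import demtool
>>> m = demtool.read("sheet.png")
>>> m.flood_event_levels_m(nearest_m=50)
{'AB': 1200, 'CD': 1150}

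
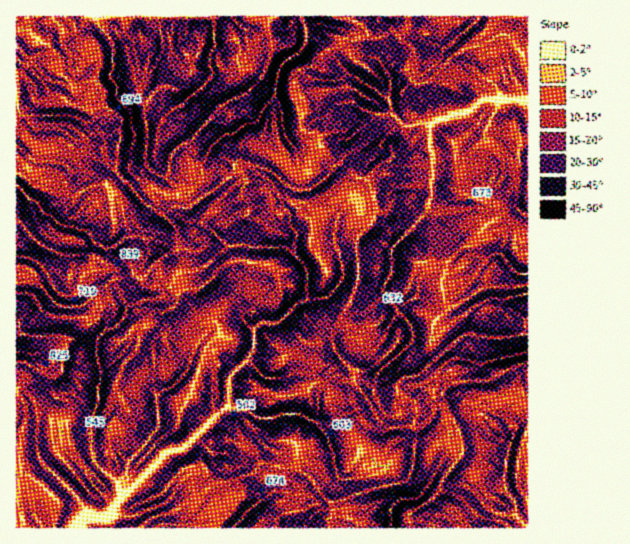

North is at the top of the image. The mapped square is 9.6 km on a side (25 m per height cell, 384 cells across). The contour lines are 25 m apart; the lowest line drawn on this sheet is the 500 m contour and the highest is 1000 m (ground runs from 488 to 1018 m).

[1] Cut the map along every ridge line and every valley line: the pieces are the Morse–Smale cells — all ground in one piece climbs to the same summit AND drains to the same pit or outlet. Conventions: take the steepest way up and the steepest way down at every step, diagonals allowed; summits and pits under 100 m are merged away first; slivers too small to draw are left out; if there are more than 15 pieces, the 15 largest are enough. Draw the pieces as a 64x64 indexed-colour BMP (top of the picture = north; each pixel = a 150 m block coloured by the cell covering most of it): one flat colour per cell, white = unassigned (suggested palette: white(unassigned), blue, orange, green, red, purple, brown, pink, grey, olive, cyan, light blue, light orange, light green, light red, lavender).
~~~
<image width="64" height="64" href="data:image/bmp;base64,Qk12CAAAAAAAAHYAAAAoAAAAQAAAAEAAAAABAAQAAAAAAAAIAAATCwAAEwsAABAAAAAAAAAA////ALR3HwAOf/8ALKAsACgn1gC9Z5QAS1aMAMJ34wB/f38AIr28AM++FwDox64AeLv/AIrfmACWmP8A1bDFABEREREREREREREREREREREAAAAAAA7u4AmZmZmZmZmZERERERiIERERERERERERERAAAADu7u7gCZmZmZmZmZkRERERiIgREREREREREREREREAAO7u7uAAmZmZmZmZmRERERGIiBERERERERERERERERRETu7u7gAAmZmZmZmZERERGIiBERERERERERERERFERERETu7u7uAJmZmZmZkRERGIiBERERERERERERERFERERERERE7u7gmZmZmZmRERGIiBEREREREREREREREURERERERERE7uAJmZzMmZERGIiBERERERERERERERERRERERERERERO7gmZzMyZkRGIiBERERERERERERERERFERERERERERE7uAMzMzJmREYiBERERERERERERERERERRBEURERERETu7u7MzMmZERiIERERERERERERERERERERERRERERERO7u7szMyZkRGIgRERERERERERERERERERERFERERERE7u7szMyZmREYiBGBERERERERERERERERERFERERERETu7uzMyZmZERiIiIgREREREREREREREREREUREREd3d+7u7MyZnMwRGIiIiBERERERERERERERERERRERER3d37u7MzMnMzBGIiIiIERERERERERERERERERFERER3d3fu7szMzMzMEYiIiIgREREREREREREREREREURERHd3f//8zMzMzMyIiIiIiBEREREREREREREREREURERHd3f////MzMzMzIiIiIiIgRERERERERERERERERRERHd3d////////MzMiIAIiIiBERERERERERERREREREREd3d3d3///////MyAAACIiBERERERERERERREREREREd3d3d3d////////wAAAIiIERERERERERERFEREREREd3d3d3d3f///////AAAAiIgRERERERERERERRERERER3d3d3d3cA//////8AAAAIiBERERERERERERFERERERHd3d3d3dwAP/////wAAAACIEREREREREREREUREREREd3d3d3czoAAAAAAAAAAAAAERERERERERERERFERERER3d3M3czOqAAAAAAAAAAu7uxEREREREREREREREUREREd3czMzMzqqAAAAAAALu7u7sRERERERERERERERFERER3dzMzMzM6qgAAAAALu7u7uxERERERERERERERERFEREd3MzMzMzqqqgAAC7u7u7u7EREREREREREREREREREUR3dzMzMzqqqqqqqru7u7u7uxERERERERERERERERERREd3MzMzOqqqqqqqu7u7u7u7uxIREREREREREREREREUR3dzMzM6qqqqqqq7u7u7u7u7IiERERERERERERERERRHd3MzMzOqqqqqqru7u7u7siIiIhERERERERERERERFEd3czMzM6qqqqqqu7u93SIiIiIiIhERERERERERERFER3dzMzMzOqqqqqq7vd3d0iIiIiIiEREREREREREREURHd3czMzMzOqqqqrvd3d3d3SIiIiIRERERERERERERREd3d3MzMzMzqqqqvd3d3d3dIiIiIhERERERERERERFERHd3MzMzMzOqqqrd3d3d3d0iIiIhEREREREREREREUREQzMzMzMzMzOqqt3d3d3d3SIiIiERERERERERERERFEETMzMzMzMzMzqj3d3d3d3dIiIiIlURERERERERERERERMzMzMzMzMzMzPd3d3d3d0iIiIiVVEREREREREREREREzMzMzMzMzMzM93SIiIt3SIiIiJVVVERERERFVEREREzMzMzMzMzMzMz3SIiIiIi0iIiJVVVVRERERVVVRERETMzMzMzMzMzMzMiIiIiIiIiIiIlVVVVURERVVVVUREzMzMzMzMzMzMzMyIiIiIiIiIiIiVVVVVRFVVVVVVTMzMzMzMzMzMzMzMzIiIiIiIiIiIiJVVVVVVVVVVVVVMzMzMzMzMzMzMzMzMiIiIiIiIiIiIiVVVVVVVVVVVVMzMzMzMzMzMzMzMzMyIiIiIiIiIiIiIiVVVVVVVVVVUzMzMzMzMzMzMzMzMzIiIiIiIiIiIiIiIlVVVVVVVVUzMzMzMzMzMzMzMzMzMiIiIiIiIiIiIiIiJVVVVVVVUzMzMzMzNmMzMzMzMzMyIiIiIiIiIiIiIiIiVVVVVVVTMzMzMzNmZmZjMzMzMzIiIiIiIiIiIiIiIiJVVVVVVTMzMzMzM2ZmZmZmMzMzMiIiIiIiIiIiIiIiIiJVVVVVMzMzMzM2ZmZmZmZmMzMyIiIiIiIiIiIiIiIiIiJVVVUzMzMzM2ZmZmZmZmZjMzIiIiIiIiIiIiIiIiIiIiVVVTMzMzM2ZmZmZmZmZmMzMiIiIiIiIiIiIiIiIiIiIlVVMzMzNmZmZmZmZmZmYzMyIiIiIiIiIiIiIiIiIiIiVVVTMzNmZmZmZmZmZmZmMzIiIiIiIiIiIiIiIiIiIiIlVVVTNmZmZmZmZmZmZmYzMiIiIiIiIiIiIiIiIiIiIiVVVVVmZmZmZmZmZmZmZjMyIiIiIiIiIiIiIiIiIiIiJVVVVQBmZmZmZmZmZmZmMzIiIiIiIiIiIiIiIiIiIiIlVVUAAAAGZmZmZmZmZmYzMiIiIiIiIiIiIiIiIiIiIiVVUAAAAAZmZmZmZmZmZjMyIiIiIiIiIiIiIiIiIiIiJVVQAAAGZmZmZmZmZmZmYz"/>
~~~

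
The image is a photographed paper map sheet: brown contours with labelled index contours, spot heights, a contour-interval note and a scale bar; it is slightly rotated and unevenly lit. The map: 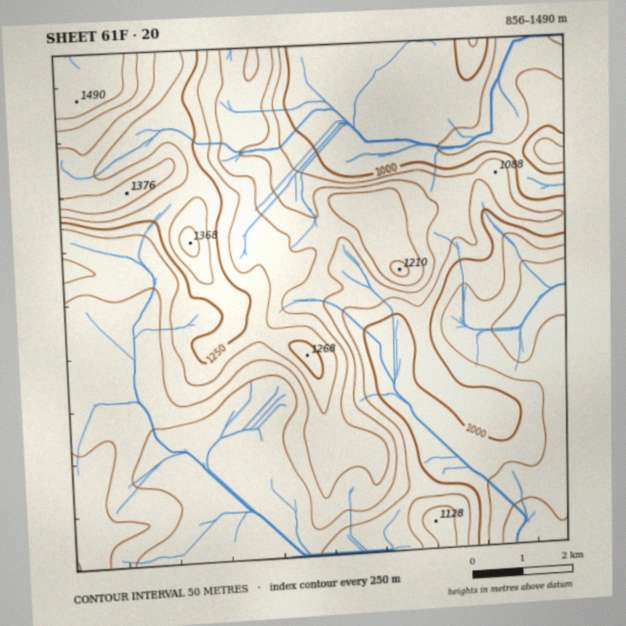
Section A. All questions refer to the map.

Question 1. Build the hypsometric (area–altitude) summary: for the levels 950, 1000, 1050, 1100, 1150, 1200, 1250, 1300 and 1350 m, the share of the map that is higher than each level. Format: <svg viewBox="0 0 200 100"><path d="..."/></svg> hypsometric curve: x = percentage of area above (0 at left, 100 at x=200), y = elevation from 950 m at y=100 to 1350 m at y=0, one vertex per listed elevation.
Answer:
<svg viewBox="0 0 200 100"><path d="M178 100l-34-12-18-13-34-13-33-12-26-12-10-13-9-13-6-12"/></svg>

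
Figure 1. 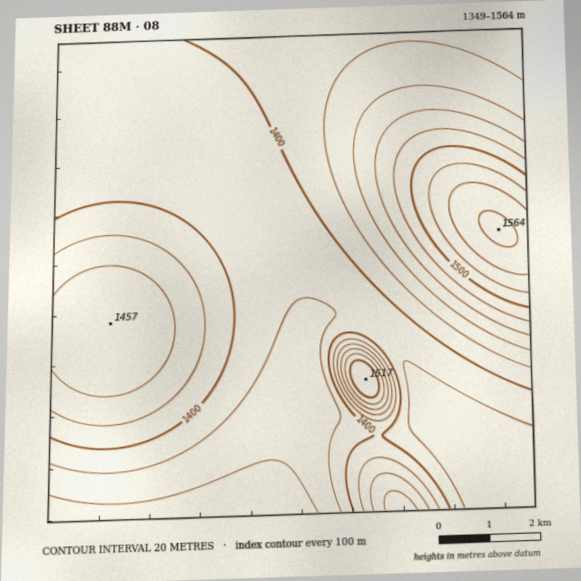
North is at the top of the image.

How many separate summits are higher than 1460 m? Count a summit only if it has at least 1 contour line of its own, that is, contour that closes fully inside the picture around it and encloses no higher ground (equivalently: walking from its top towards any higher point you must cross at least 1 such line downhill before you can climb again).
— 2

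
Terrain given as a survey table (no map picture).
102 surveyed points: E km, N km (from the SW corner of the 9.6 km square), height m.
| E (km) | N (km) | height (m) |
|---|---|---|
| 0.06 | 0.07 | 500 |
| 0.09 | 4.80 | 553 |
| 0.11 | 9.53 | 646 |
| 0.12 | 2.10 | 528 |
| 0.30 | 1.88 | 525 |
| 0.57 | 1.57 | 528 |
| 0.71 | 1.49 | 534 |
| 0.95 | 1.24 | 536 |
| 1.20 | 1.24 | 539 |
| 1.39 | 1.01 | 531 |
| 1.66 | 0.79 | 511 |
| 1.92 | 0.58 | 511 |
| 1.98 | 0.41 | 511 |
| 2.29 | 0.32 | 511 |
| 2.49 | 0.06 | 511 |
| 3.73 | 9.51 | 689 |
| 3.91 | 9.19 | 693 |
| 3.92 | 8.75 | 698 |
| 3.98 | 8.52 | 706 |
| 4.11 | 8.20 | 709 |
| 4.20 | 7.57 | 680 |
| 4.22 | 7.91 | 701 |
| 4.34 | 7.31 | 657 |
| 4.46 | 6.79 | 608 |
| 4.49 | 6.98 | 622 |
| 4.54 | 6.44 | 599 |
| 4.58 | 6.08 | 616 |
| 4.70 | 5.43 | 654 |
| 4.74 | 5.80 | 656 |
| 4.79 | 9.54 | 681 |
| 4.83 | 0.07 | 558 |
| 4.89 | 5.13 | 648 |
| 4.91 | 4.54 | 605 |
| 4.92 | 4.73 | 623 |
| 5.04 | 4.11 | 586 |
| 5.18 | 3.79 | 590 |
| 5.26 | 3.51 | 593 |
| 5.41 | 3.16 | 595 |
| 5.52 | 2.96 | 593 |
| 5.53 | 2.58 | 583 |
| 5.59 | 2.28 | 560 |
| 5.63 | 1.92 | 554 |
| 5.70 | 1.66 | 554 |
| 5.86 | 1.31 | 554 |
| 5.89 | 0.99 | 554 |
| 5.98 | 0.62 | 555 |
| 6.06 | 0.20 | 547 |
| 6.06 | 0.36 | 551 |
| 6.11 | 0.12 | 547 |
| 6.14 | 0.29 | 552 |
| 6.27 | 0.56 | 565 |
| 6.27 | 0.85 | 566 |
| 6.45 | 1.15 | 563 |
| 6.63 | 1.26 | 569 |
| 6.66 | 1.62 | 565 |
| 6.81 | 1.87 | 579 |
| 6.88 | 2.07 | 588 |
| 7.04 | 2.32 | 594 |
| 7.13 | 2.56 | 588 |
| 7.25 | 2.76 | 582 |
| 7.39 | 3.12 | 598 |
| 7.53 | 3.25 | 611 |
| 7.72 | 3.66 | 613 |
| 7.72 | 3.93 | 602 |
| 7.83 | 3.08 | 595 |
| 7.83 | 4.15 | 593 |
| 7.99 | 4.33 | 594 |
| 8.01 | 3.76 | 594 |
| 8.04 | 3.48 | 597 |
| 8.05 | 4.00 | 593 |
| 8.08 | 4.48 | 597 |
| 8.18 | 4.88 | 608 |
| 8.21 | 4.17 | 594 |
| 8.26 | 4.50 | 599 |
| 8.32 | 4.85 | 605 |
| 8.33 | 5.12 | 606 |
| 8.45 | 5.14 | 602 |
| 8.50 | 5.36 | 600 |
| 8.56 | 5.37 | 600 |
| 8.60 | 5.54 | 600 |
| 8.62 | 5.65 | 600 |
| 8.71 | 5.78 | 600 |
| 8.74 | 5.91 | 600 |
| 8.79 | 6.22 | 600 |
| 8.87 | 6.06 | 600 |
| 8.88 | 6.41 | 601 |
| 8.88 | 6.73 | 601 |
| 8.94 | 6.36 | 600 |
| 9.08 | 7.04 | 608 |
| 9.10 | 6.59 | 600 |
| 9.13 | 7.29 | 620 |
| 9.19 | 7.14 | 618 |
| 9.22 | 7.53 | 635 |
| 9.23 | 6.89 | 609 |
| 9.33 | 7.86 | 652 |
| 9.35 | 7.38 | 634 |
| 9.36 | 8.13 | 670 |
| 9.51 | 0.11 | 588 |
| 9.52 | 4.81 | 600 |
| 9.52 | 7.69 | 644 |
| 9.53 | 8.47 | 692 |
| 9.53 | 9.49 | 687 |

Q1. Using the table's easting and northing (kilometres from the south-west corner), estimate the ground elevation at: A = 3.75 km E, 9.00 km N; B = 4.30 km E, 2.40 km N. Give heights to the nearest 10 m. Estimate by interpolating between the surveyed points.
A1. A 690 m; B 580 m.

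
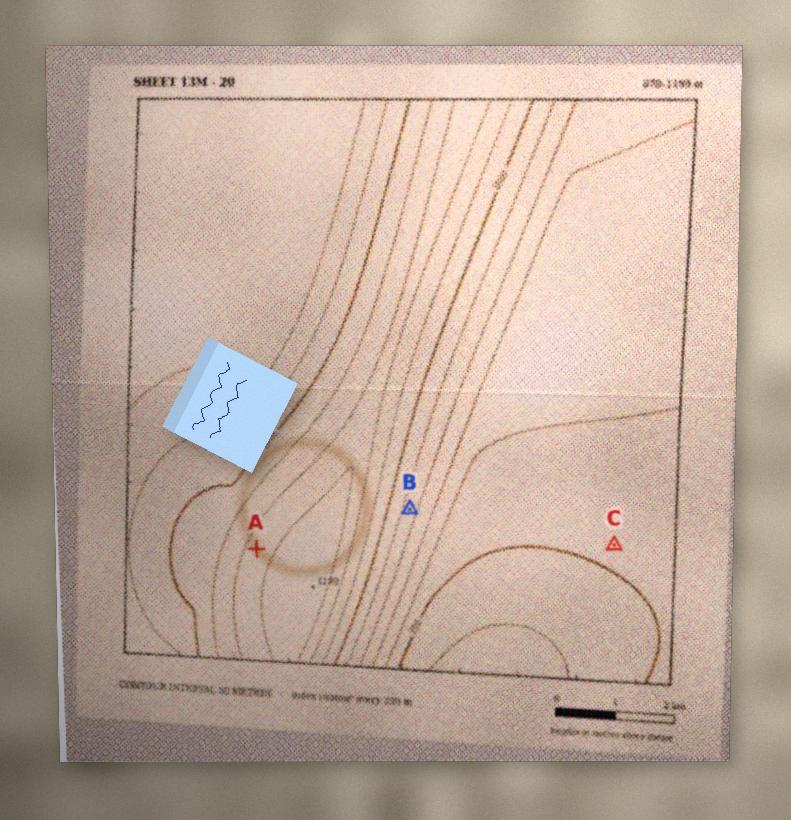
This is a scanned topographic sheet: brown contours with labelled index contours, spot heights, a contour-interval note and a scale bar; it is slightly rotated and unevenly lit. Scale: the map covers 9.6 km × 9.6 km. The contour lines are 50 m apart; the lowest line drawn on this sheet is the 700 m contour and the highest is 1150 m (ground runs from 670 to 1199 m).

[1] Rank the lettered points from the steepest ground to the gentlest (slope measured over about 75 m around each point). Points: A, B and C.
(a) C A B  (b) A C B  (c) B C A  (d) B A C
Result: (d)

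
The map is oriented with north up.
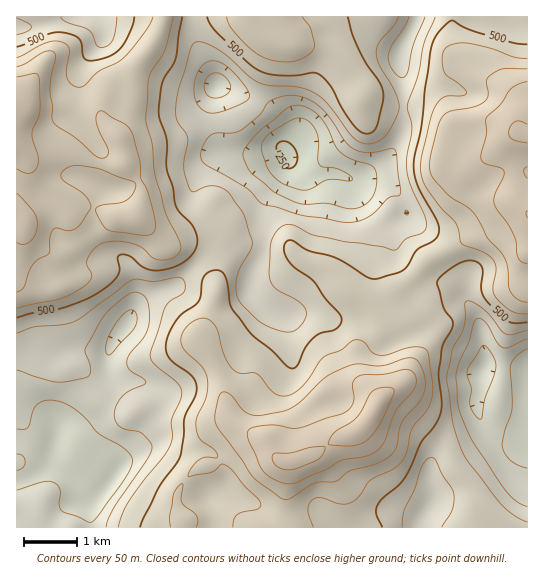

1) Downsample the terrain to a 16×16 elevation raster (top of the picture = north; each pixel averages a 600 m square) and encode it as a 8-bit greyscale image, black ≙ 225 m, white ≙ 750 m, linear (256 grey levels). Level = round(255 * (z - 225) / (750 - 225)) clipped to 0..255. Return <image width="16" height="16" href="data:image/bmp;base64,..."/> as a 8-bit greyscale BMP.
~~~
<image width="16" height="16" href="data:image/bmp;base64,Qk02BQAAAAAAADYEAAAoAAAAEAAAABAAAAABAAgAAAAAAAABAAATCwAAEwsAAAABAAAAAAAAAAAAAAEBAQACAgIAAwMDAAQEBAAFBQUABgYGAAcHBwAICAgACQkJAAoKCgALCwsADAwMAA0NDQAODg4ADw8PABAQEAAREREAEhISABMTEwAUFBQAFRUVABYWFgAXFxcAGBgYABkZGQAaGhoAGxsbABwcHAAdHR0AHh4eAB8fHwAgICAAISEhACIiIgAjIyMAJCQkACUlJQAmJiYAJycnACgoKAApKSkAKioqACsrKwAsLCwALS0tAC4uLgAvLy8AMDAwADExMQAyMjIAMzMzADQ0NAA1NTUANjY2ADc3NwA4ODgAOTk5ADo6OgA7OzsAPDw8AD09PQA+Pj4APz8/AEBAQABBQUEAQkJCAENDQwBEREQARUVFAEZGRgBHR0cASEhIAElJSQBKSkoAS0tLAExMTABNTU0ATk5OAE9PTwBQUFAAUVFRAFJSUgBTU1MAVFRUAFVVVQBWVlYAV1dXAFhYWABZWVkAWlpaAFtbWwBcXFwAXV1dAF5eXgBfX18AYGBgAGFhYQBiYmIAY2NjAGRkZABlZWUAZmZmAGdnZwBoaGgAaWlpAGpqagBra2sAbGxsAG1tbQBubm4Ab29vAHBwcABxcXEAcnJyAHNzcwB0dHQAdXV1AHZ2dgB3d3cAeHh4AHl5eQB6enoAe3t7AHx8fAB9fX0Afn5+AH9/fwCAgIAAgYGBAIKCggCDg4MAhISEAIWFhQCGhoYAh4eHAIiIiACJiYkAioqKAIuLiwCMjIwAjY2NAI6OjgCPj48AkJCQAJGRkQCSkpIAk5OTAJSUlACVlZUAlpaWAJeXlwCYmJgAmZmZAJqamgCbm5sAnJycAJ2dnQCenp4An5+fAKCgoAChoaEAoqKiAKOjowCkpKQApaWlAKampgCnp6cAqKioAKmpqQCqqqoAq6urAKysrACtra0Arq6uAK+vrwCwsLAAsbGxALKysgCzs7MAtLS0ALW1tQC2trYAt7e3ALi4uAC5ubkAurq6ALu7uwC8vLwAvb29AL6+vgC/v78AwMDAAMHBwQDCwsIAw8PDAMTExADFxcUAxsbGAMfHxwDIyMgAycnJAMrKygDLy8sAzMzMAM3NzQDOzs4Az8/PANDQ0ADR0dEA0tLSANPT0wDU1NQA1dXVANbW1gDX19cA2NjYANnZ2QDa2toA29vbANzc3ADd3d0A3t7eAN/f3wDg4OAA4eHhAOLi4gDj4+MA5OTkAOXl5QDm5uYA5+fnAOjo6ADp6ekA6urqAOvr6wDs7OwA7e3tAO7u7gDv7+8A8PDwAPHx8QDy8vIA8/PzAPT09AD19fUA9vb2APf39wD4+PgA+fn5APr6+gD7+/sA/Pz8AP39/QD+/v4A////AEtBPHCTm5WirZqUgWFrfmk8NjBLgZmXtdG/rpdybm1IODI4QmOTrNLi5N/FjHNSOzw1RltjkLq8wMvf4qhzQTtPUVBTYYSroZW0y93Fbjo6XlxLTnigno6BlKWipHdBSXxzXD9rlpRyaH2OlI6EYIevo4xmaHqHYnOGkYyOgIS1vq+bjJ2HfWqChXt0hpGXw8+4tMCshnxnaF1YYGeWttTHuq+1nnJsTzIuLkp4tcTY0Ly2vZJkSjAPJDxOisHM1dK1tbWLZFVEIDN3dn28y+PWq6uth1lDW1hsk4B3oLPSu6WPpphmWoqYkI5mZp6rrXuDaoSkeo6vrpiGb1qLiHw="/>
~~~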